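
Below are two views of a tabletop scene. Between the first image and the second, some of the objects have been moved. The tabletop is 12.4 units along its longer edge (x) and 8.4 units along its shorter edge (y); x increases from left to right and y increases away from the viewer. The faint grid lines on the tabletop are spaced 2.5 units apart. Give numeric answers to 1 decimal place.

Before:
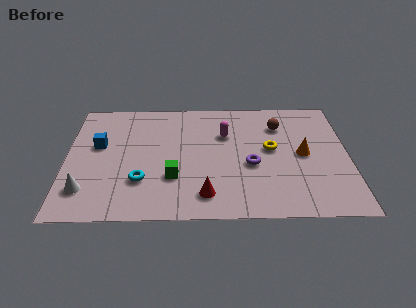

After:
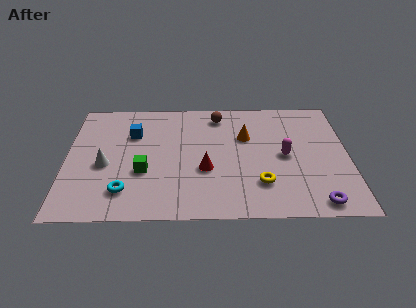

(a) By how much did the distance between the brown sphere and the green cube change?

-0.7

They were about 5.9 units apart before and 5.2 after — 0.7 units closer together.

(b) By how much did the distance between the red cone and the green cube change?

+0.9

They were about 1.8 units apart before and 2.7 after — 0.9 units further apart.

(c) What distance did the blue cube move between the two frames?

1.7

The blue cube moved from about (1.4, 5.0) to (2.9, 5.8), a distance of √(1.5² + 0.8²) ≈ 1.7.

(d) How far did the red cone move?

1.7

From (6.1, 1.5) to (6.1, 3.2), the red cone covered √(0.0² + 1.7²) ≈ 1.7 units.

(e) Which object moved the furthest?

the purple torus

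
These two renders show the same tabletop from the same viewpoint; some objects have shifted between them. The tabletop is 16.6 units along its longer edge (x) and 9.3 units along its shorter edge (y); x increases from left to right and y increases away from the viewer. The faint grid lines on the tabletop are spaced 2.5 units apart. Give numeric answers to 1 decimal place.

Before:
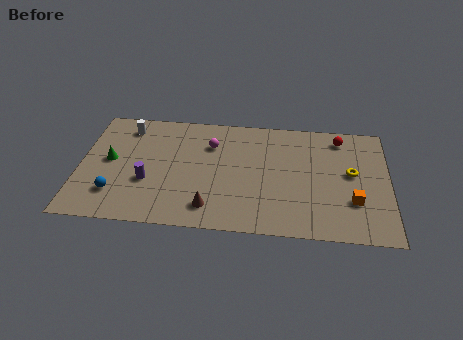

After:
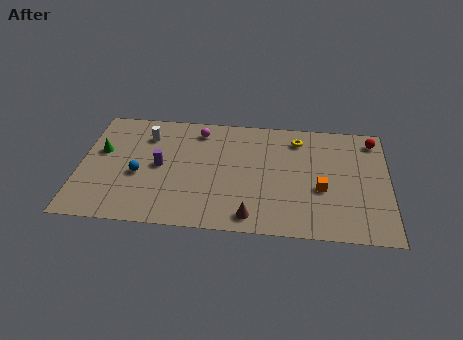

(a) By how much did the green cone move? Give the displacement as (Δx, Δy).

(-0.5, 0.7)

The green cone was at about (1.6, 4.9) and moved to about (1.1, 5.6).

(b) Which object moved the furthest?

the yellow torus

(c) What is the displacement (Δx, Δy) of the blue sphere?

(1.2, 1.6)

The blue sphere started near (2.0, 2.3) and ended near (3.2, 3.9).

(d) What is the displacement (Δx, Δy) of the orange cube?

(-1.7, 0.8)

The orange cube was at about (14.7, 2.9) and moved to about (13.0, 3.7).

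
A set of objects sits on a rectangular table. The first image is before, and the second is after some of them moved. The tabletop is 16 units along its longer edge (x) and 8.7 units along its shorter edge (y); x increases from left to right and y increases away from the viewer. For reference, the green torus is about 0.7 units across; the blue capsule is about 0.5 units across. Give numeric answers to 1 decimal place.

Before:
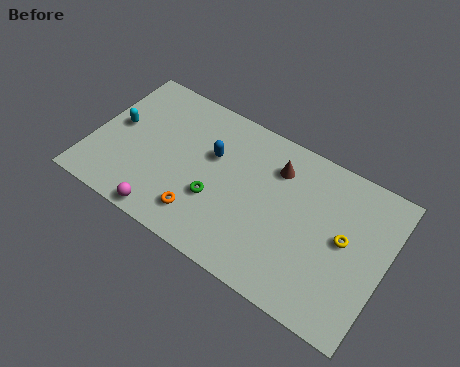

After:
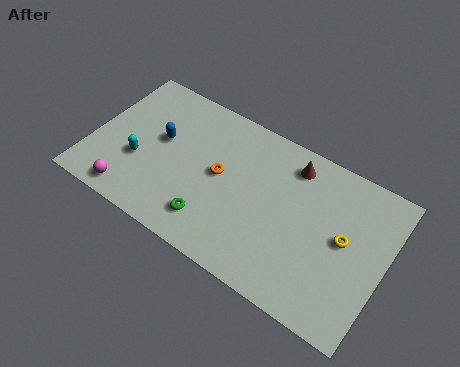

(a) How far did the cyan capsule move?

2.1

The cyan capsule was near (1.2, 4.7) before and (2.7, 3.2) after, so it travelled √(1.5² + 1.5²) ≈ 2.1 units.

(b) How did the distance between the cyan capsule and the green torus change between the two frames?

-1.5

They were about 6.0 units apart before and 4.5 after — 1.5 units closer together.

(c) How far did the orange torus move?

2.9

From (6.4, 1.8) to (7.0, 4.6), the orange torus covered √(0.6² + 2.8²) ≈ 2.9 units.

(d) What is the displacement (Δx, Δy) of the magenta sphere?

(-2.0, 0.3)

From the two frames, the magenta sphere sits at roughly (4.6, 0.8) before and (2.6, 1.1) after.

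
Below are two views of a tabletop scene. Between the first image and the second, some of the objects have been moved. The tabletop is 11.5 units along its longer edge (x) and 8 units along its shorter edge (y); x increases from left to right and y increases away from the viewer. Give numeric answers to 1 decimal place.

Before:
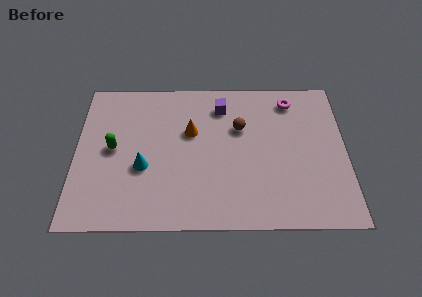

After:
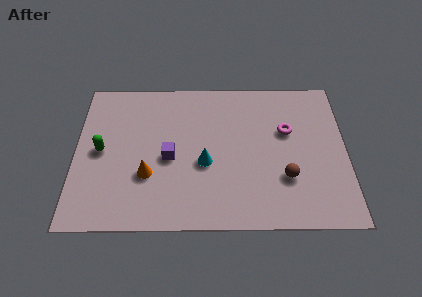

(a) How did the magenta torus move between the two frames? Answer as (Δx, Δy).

(-0.2, -1.7)

From the two frames, the magenta torus sits at roughly (9.2, 6.7) before and (9.0, 5.0) after.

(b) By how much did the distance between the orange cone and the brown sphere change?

+3.7

They were about 2.1 units apart before and 5.8 after — 3.7 units further apart.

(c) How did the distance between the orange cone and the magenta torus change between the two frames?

+1.7

They were about 4.6 units apart before and 6.3 after — 1.7 units further apart.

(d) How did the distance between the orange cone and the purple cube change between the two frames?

-0.6

Before: roughly 1.9 units apart; after: 1.3. That's 0.6 units closer together.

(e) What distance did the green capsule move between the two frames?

0.5

From (1.6, 4.1) to (1.1, 4.0), the green capsule covered √(0.5² + 0.1²) ≈ 0.5 units.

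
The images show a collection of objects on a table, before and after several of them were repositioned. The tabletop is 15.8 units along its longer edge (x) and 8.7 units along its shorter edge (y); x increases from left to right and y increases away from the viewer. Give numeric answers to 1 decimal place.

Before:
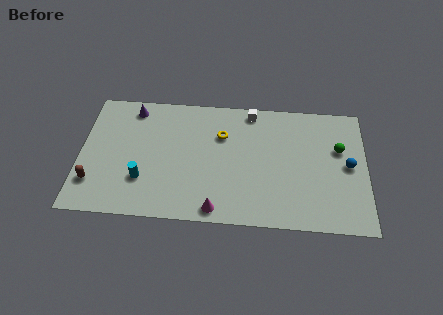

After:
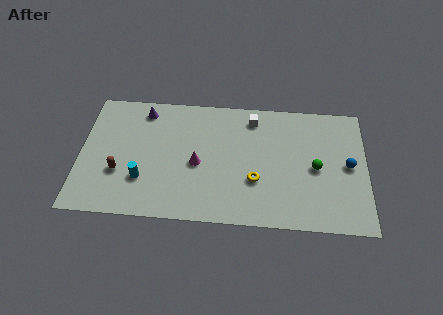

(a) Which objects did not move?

the cyan cylinder and the blue sphere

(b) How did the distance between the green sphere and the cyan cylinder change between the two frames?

-1.6

They were about 11.2 units apart before and 9.6 after — 1.6 units closer together.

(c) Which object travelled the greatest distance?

the yellow torus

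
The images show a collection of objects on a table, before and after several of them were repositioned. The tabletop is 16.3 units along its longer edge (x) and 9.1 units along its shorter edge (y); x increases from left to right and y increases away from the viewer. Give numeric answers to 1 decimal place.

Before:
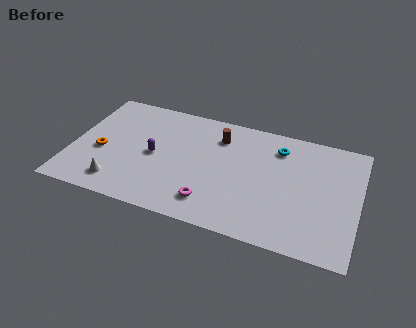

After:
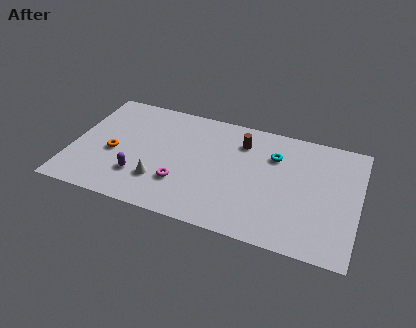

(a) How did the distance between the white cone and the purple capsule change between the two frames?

-2.1

The distance was about 3.3 in the first image and 1.2 in the second, so they moved 2.1 units closer together.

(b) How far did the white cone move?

2.5

The white cone moved from about (2.9, 1.6) to (5.2, 2.5), a distance of √(2.3² + 0.9²) ≈ 2.5.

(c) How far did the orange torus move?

0.7

The orange torus was near (1.7, 3.8) before and (2.4, 3.9) after, so it travelled √(0.7² + 0.1²) ≈ 0.7 units.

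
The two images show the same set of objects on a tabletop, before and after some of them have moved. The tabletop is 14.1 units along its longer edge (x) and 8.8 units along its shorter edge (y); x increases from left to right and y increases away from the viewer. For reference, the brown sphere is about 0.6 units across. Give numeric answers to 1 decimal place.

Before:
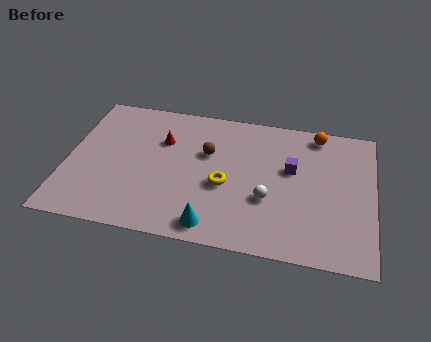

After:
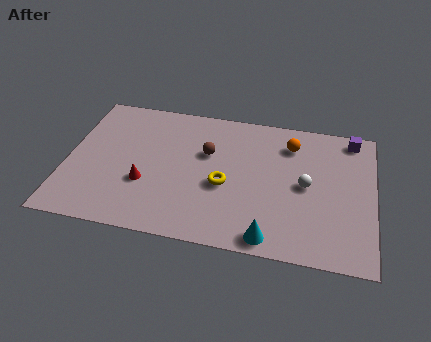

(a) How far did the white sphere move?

2.1

The white sphere moved from about (9.3, 3.2) to (11.0, 4.4), a distance of √(1.7² + 1.2²) ≈ 2.1.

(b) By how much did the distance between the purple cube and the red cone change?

+4.4

The distance was about 6.0 in the first image and 10.4 in the second, so they moved 4.4 units further apart.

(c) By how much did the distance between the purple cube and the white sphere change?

+1.6

The distance was about 2.3 in the first image and 3.9 in the second, so they moved 1.6 units further apart.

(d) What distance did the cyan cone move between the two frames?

2.6

The cyan cone was near (6.9, 1.1) before and (9.5, 0.9) after, so it travelled √(2.6² + 0.2²) ≈ 2.6 units.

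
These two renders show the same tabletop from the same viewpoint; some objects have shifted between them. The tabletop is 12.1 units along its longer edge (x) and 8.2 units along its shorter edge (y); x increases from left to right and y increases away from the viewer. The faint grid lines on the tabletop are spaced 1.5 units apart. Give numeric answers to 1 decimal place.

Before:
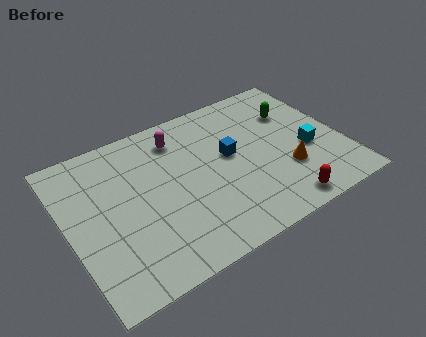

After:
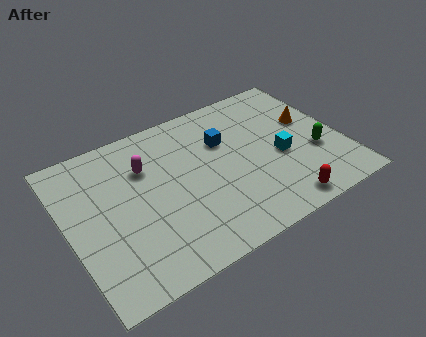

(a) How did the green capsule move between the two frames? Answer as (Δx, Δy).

(0.5, -2.7)

From the two frames, the green capsule sits at roughly (10.3, 5.7) before and (10.8, 3.0) after.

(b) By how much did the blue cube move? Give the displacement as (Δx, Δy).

(-0.1, 0.9)

From the two frames, the blue cube sits at roughly (7.2, 4.6) before and (7.1, 5.5) after.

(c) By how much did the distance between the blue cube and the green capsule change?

+1.2

The distance was about 3.3 in the first image and 4.5 in the second, so they moved 1.2 units further apart.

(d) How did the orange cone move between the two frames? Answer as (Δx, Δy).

(1.5, 2.3)

The orange cone started near (9.4, 2.6) and ended near (10.9, 4.9).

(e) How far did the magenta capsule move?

1.8

The magenta capsule was near (5.2, 6.6) before and (3.6, 5.7) after, so it travelled √(1.6² + 0.9²) ≈ 1.8 units.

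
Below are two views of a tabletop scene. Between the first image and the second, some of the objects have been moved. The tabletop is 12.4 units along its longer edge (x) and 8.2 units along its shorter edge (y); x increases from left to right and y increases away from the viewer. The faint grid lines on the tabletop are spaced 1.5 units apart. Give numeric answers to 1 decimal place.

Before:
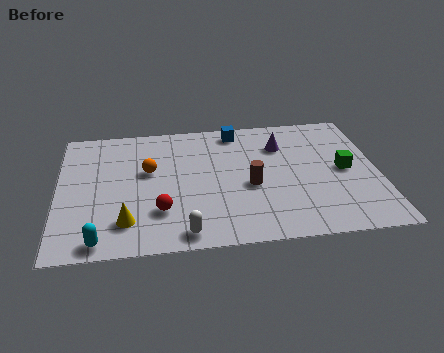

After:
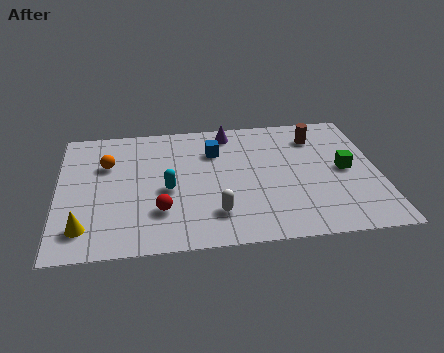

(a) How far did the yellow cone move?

1.6

The yellow cone moved from about (2.6, 1.8) to (1.0, 1.6), a distance of √(1.6² + 0.2²) ≈ 1.6.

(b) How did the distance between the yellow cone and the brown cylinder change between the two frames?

+5.2

They were about 5.1 units apart before and 10.3 after — 5.2 units further apart.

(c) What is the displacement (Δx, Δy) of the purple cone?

(-2.0, 1.1)

From the two frames, the purple cone sits at roughly (8.7, 6.0) before and (6.7, 7.1) after.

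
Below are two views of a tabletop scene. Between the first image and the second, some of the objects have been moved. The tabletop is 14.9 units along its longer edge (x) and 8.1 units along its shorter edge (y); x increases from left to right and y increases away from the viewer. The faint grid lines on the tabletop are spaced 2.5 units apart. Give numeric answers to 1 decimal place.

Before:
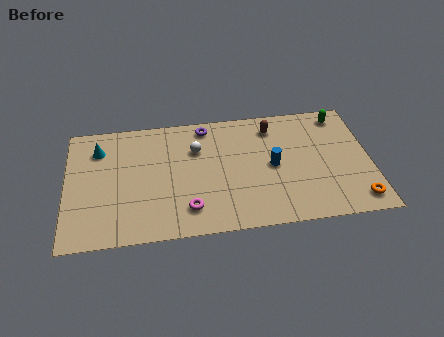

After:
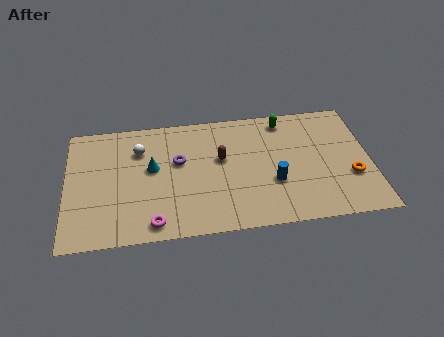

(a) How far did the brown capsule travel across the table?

3.2

From (10.2, 6.6) to (7.6, 4.8), the brown capsule covered √(2.6² + 1.8²) ≈ 3.2 units.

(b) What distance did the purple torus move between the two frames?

2.6

From (6.9, 7.1) to (5.5, 4.9), the purple torus covered √(1.4² + 2.2²) ≈ 2.6 units.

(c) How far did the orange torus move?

1.6

From (14.1, 1.2) to (13.9, 2.8), the orange torus covered √(0.2² + 1.6²) ≈ 1.6 units.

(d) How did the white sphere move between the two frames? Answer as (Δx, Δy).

(-2.8, 0.3)

The white sphere started near (6.4, 5.6) and ended near (3.6, 5.9).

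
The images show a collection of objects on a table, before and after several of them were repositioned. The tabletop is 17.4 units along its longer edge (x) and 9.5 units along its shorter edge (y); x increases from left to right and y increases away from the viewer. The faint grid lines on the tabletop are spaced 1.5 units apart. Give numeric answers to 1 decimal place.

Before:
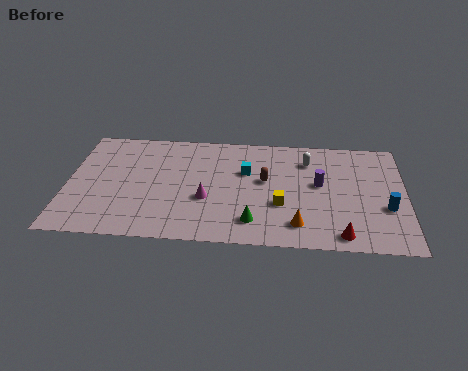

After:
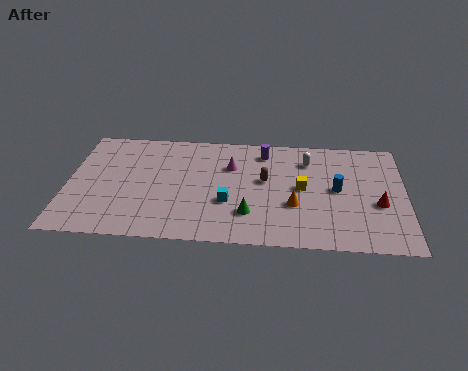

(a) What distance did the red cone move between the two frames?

3.3

From (14.1, 1.1) to (16.0, 3.8), the red cone covered √(1.9² + 2.7²) ≈ 3.3 units.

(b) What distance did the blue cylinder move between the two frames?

2.9

The blue cylinder was near (16.4, 3.5) before and (13.9, 4.9) after, so it travelled √(2.5² + 1.4²) ≈ 2.9 units.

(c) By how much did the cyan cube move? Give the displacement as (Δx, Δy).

(-0.9, -2.7)

The cyan cube was at about (9.2, 6.1) and moved to about (8.3, 3.4).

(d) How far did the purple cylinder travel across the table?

3.9

From (13.0, 5.3) to (10.1, 7.9), the purple cylinder covered √(2.9² + 2.6²) ≈ 3.9 units.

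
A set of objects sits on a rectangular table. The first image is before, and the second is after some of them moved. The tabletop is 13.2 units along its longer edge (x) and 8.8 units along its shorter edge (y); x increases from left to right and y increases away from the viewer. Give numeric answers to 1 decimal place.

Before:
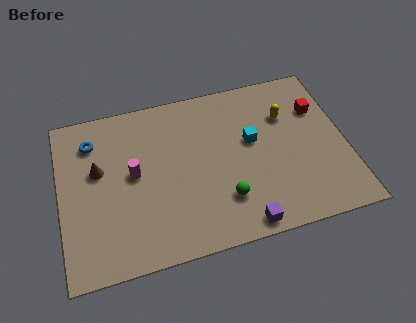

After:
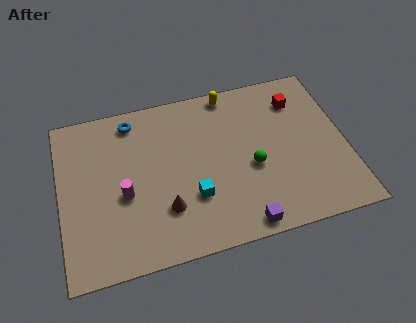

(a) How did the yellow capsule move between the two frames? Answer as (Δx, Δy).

(-2.5, 1.9)

The yellow capsule started near (10.6, 6.1) and ended near (8.1, 8.0).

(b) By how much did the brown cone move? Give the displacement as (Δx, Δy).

(2.9, -2.8)

From the two frames, the brown cone sits at roughly (1.8, 5.3) before and (4.7, 2.5) after.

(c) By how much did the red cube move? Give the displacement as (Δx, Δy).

(-0.9, 0.7)

The red cube started near (12.1, 6.1) and ended near (11.2, 6.8).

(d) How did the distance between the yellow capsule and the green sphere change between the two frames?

-0.6

The distance was about 5.0 in the first image and 4.4 in the second, so they moved 0.6 units closer together.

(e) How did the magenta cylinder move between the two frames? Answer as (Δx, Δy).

(-0.5, -1.0)

From the two frames, the magenta cylinder sits at roughly (3.4, 4.7) before and (2.9, 3.7) after.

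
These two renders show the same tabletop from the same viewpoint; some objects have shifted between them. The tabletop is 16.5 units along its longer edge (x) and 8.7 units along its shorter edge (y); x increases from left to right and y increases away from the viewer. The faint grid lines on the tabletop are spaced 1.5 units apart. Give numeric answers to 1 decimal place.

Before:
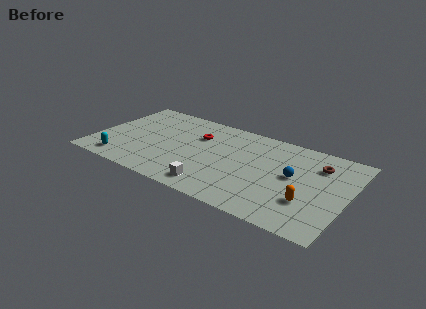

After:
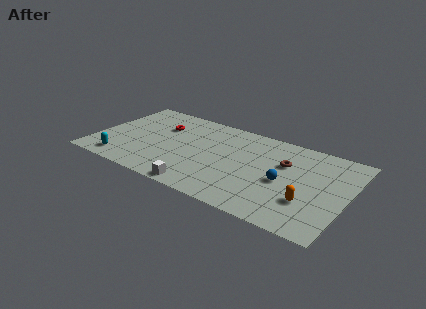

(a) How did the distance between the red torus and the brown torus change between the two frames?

+0.4

They were about 7.9 units apart before and 8.3 after — 0.4 units further apart.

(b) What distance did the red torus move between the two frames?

2.5

The red torus moved from about (6.5, 6.0) to (4.0, 6.0), a distance of √(2.5² + 0.0²) ≈ 2.5.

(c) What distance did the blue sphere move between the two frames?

0.9

From (13.0, 4.7) to (12.5, 3.9), the blue sphere covered √(0.5² + 0.8²) ≈ 0.9 units.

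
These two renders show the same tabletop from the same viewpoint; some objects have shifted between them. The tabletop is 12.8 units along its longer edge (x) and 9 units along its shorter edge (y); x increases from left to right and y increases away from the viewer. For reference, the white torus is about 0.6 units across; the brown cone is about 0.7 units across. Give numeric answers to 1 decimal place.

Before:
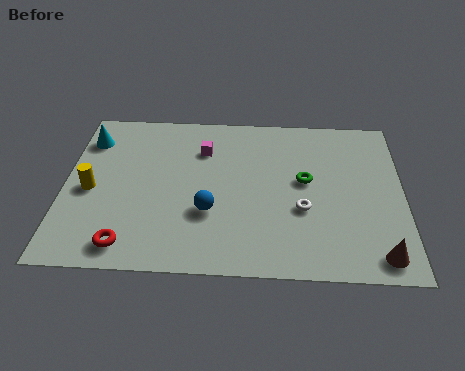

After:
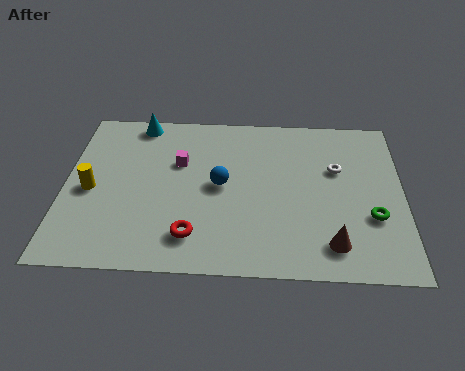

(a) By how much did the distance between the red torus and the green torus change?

-0.8

They were about 7.6 units apart before and 6.8 after — 0.8 units closer together.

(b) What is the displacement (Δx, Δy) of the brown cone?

(-1.7, 0.5)

The brown cone started near (11.8, 1.1) and ended near (10.1, 1.6).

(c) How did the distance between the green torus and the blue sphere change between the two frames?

+1.8

The distance was about 4.1 in the first image and 5.9 in the second, so they moved 1.8 units further apart.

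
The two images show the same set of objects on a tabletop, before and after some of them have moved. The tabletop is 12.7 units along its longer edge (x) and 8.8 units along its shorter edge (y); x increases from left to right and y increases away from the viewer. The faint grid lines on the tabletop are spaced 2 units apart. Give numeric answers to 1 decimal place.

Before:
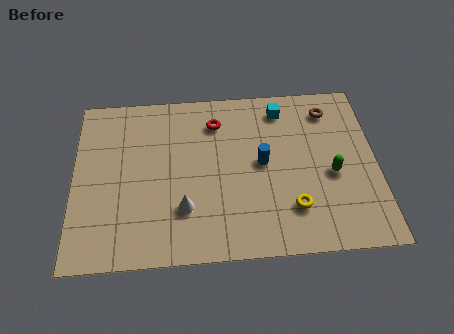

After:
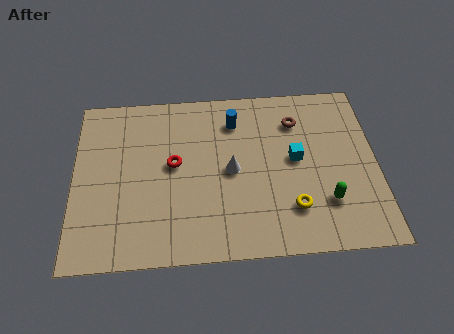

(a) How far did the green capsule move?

1.4

From (10.8, 3.8) to (10.5, 2.4), the green capsule covered √(0.3² + 1.4²) ≈ 1.4 units.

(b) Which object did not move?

the yellow torus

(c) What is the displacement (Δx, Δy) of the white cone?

(2.0, 1.8)

The white cone started near (4.6, 2.5) and ended near (6.6, 4.3).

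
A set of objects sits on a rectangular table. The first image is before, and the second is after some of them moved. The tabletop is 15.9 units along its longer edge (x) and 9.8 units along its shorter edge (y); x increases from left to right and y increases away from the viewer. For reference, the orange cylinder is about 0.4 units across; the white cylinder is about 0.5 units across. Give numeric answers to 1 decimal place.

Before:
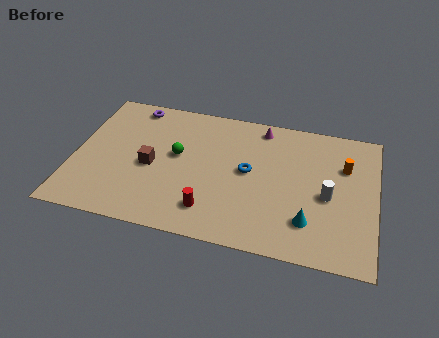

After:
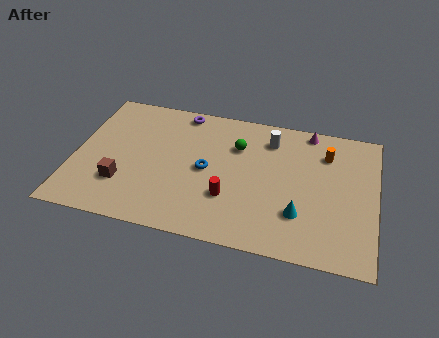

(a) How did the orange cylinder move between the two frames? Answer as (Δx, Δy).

(-1.0, 0.7)

From the two frames, the orange cylinder sits at roughly (14.2, 6.7) before and (13.2, 7.4) after.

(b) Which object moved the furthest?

the white cylinder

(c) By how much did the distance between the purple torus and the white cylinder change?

-6.5

Before: roughly 11.4 units apart; after: 4.9. That's 6.5 units closer together.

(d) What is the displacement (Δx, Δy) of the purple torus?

(2.6, 0.1)

From the two frames, the purple torus sits at roughly (2.8, 8.7) before and (5.4, 8.8) after.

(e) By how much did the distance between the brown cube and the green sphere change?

+5.4

They were about 1.7 units apart before and 7.1 after — 5.4 units further apart.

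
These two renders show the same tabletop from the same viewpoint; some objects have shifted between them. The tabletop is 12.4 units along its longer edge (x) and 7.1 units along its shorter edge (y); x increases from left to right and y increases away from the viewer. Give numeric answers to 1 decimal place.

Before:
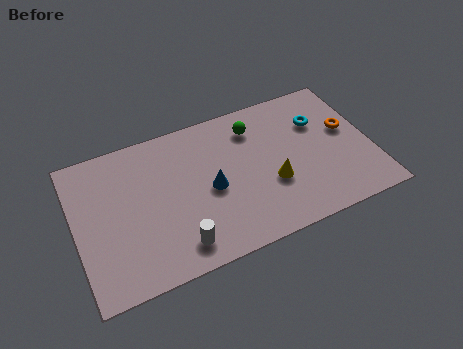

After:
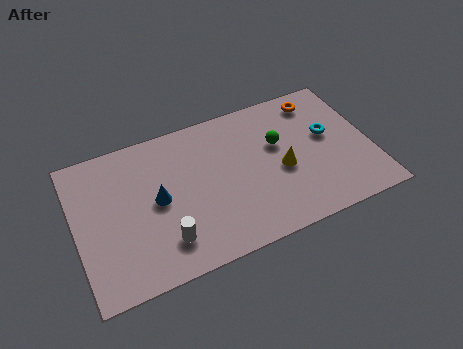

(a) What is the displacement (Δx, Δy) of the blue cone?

(-2.2, 0.3)

The blue cone was at about (5.6, 3.3) and moved to about (3.4, 3.6).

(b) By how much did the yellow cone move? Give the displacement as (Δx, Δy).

(0.5, 0.5)

The yellow cone was at about (8.1, 2.6) and moved to about (8.6, 3.1).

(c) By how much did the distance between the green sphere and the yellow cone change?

-1.7

Before: roughly 3.0 units apart; after: 1.3. That's 1.7 units closer together.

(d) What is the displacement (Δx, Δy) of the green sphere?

(0.9, -1.2)

The green sphere started near (7.7, 5.6) and ended near (8.6, 4.4).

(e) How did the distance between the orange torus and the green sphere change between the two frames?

-1.6

Before: roughly 4.1 units apart; after: 2.5. That's 1.6 units closer together.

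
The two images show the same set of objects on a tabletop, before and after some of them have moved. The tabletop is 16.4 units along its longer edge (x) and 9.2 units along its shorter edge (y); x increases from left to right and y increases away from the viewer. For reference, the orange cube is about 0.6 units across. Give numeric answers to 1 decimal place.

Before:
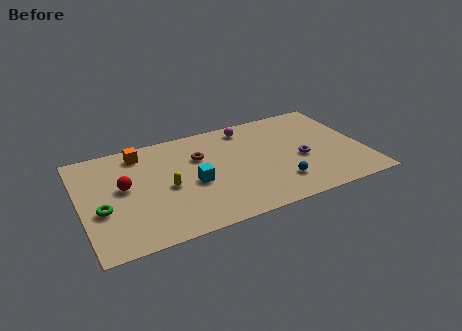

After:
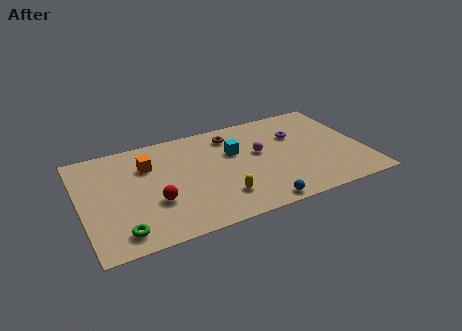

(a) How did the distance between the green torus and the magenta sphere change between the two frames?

-0.6

They were about 9.9 units apart before and 9.3 after — 0.6 units closer together.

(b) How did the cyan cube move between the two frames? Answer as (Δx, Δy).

(2.6, 1.9)

The cyan cube started near (6.4, 4.0) and ended near (9.0, 5.9).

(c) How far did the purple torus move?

2.3

The purple torus was near (12.7, 3.9) before and (12.7, 6.2) after, so it travelled √(0.0² + 2.3²) ≈ 2.3 units.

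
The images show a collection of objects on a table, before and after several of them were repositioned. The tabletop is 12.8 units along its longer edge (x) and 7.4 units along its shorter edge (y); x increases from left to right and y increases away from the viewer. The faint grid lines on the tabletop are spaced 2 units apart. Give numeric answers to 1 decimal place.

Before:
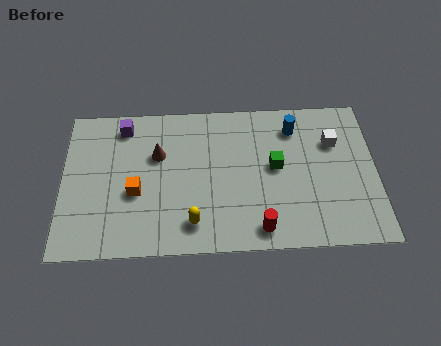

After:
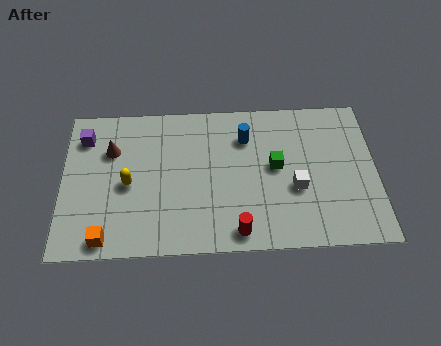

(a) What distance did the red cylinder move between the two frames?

0.9

The red cylinder was near (8.0, 1.0) before and (7.1, 0.9) after, so it travelled √(0.9² + 0.1²) ≈ 0.9 units.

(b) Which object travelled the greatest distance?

the yellow capsule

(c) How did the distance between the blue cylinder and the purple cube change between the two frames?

-0.4

They were about 7.0 units apart before and 6.6 after — 0.4 units closer together.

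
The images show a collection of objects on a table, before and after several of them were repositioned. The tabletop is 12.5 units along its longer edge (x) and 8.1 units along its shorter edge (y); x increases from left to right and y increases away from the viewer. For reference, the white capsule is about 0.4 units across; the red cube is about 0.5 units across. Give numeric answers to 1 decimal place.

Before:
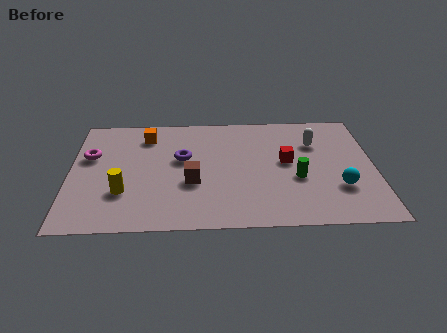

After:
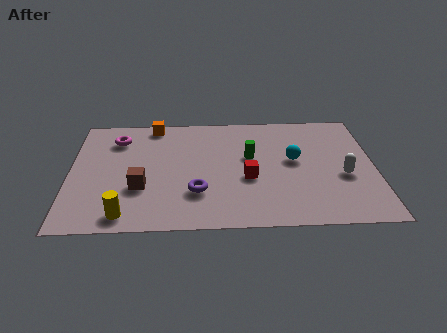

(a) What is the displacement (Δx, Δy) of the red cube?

(-1.6, -1.1)

From the two frames, the red cube sits at roughly (8.9, 4.4) before and (7.3, 3.3) after.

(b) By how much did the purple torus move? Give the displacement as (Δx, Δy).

(0.6, -2.4)

The purple torus was at about (4.6, 4.8) and moved to about (5.2, 2.4).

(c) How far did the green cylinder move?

2.5

From (9.3, 3.2) to (7.4, 4.8), the green cylinder covered √(1.9² + 1.6²) ≈ 2.5 units.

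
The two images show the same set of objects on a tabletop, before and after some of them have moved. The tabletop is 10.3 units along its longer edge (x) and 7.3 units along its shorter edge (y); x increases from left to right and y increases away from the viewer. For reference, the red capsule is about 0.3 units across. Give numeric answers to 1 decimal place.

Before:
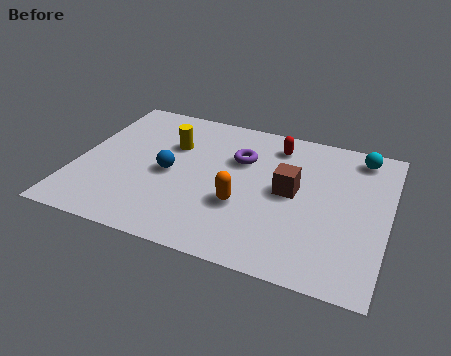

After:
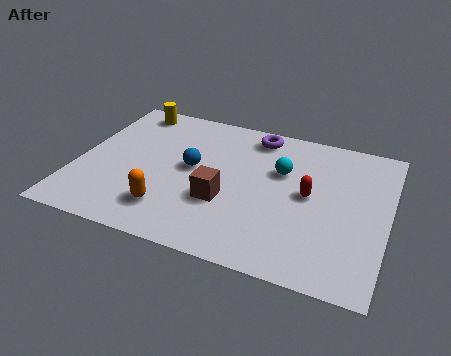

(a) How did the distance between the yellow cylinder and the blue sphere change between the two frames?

+2.0

Before: roughly 1.5 units apart; after: 3.5. That's 2.0 units further apart.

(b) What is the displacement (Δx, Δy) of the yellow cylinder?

(-1.6, 1.5)

From the two frames, the yellow cylinder sits at roughly (3.0, 4.9) before and (1.4, 6.4) after.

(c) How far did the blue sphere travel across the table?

0.9

The blue sphere was near (3.1, 3.4) before and (3.8, 3.9) after, so it travelled √(0.7² + 0.5²) ≈ 0.9 units.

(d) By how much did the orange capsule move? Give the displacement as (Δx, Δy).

(-2.3, -1.0)

From the two frames, the orange capsule sits at roughly (5.6, 2.6) before and (3.3, 1.6) after.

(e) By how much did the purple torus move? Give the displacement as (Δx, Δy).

(0.4, 1.4)

From the two frames, the purple torus sits at roughly (5.3, 4.9) before and (5.7, 6.3) after.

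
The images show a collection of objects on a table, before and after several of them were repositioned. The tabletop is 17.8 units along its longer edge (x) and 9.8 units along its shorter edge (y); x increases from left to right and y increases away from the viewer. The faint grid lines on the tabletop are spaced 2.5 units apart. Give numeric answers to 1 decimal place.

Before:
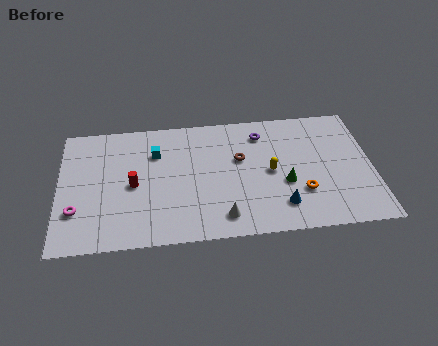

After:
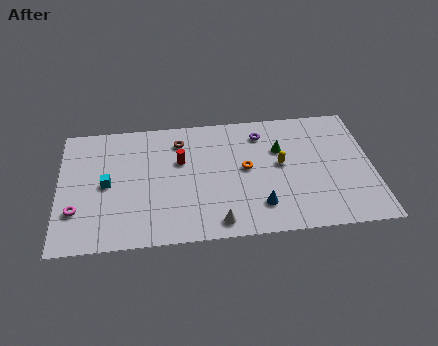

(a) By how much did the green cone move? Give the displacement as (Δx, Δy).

(-0.2, 2.7)

The green cone started near (12.8, 3.8) and ended near (12.6, 6.5).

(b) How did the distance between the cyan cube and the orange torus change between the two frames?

-1.2

The distance was about 9.1 in the first image and 7.9 in the second, so they moved 1.2 units closer together.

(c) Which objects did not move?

the magenta torus and the purple torus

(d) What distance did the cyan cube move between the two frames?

3.6

The cyan cube was near (5.5, 7.0) before and (2.7, 4.8) after, so it travelled √(2.8² + 2.2²) ≈ 3.6 units.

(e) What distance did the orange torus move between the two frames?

3.8

The orange torus moved from about (13.7, 3.0) to (10.6, 5.2), a distance of √(3.1² + 2.2²) ≈ 3.8.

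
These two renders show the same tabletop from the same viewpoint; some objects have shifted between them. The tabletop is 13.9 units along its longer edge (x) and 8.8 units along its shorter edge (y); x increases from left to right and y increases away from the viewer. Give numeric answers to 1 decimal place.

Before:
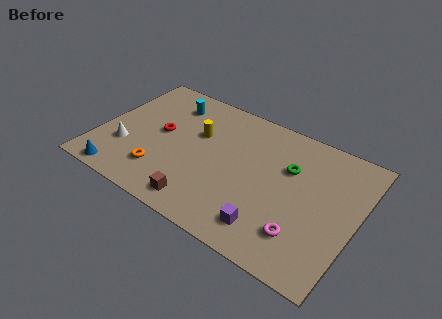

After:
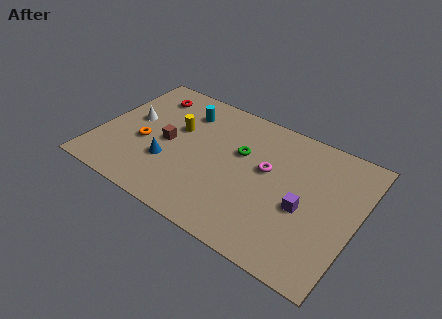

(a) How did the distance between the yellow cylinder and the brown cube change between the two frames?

-3.3

The distance was about 4.5 in the first image and 1.2 in the second, so they moved 3.3 units closer together.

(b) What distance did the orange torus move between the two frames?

1.9

The orange torus moved from about (3.7, 2.1) to (2.5, 3.6), a distance of √(1.2² + 1.5²) ≈ 1.9.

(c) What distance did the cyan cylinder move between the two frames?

0.9

The cyan cylinder was near (3.3, 7.0) before and (4.2, 6.8) after, so it travelled √(0.9² + 0.2²) ≈ 0.9 units.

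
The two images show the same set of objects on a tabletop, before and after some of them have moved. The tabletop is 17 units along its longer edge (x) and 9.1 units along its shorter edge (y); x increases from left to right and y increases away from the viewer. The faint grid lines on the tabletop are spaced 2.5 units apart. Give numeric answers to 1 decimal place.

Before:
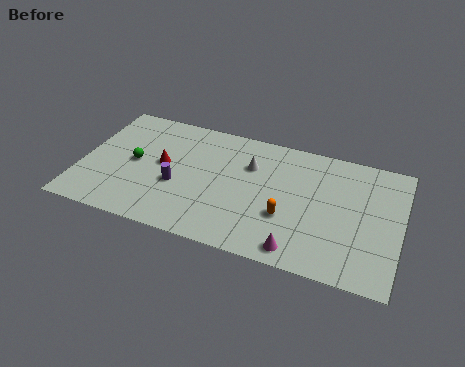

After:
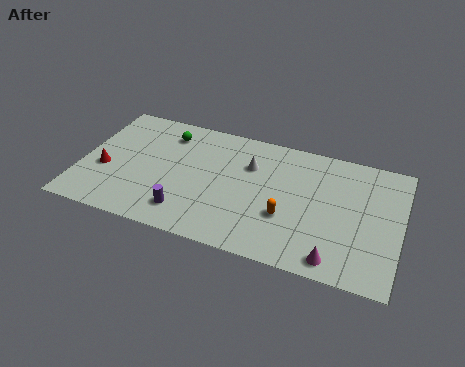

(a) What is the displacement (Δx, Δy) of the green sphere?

(1.5, 2.7)

The green sphere started near (2.8, 4.6) and ended near (4.3, 7.3).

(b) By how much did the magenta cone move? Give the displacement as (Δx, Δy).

(1.9, 0.0)

From the two frames, the magenta cone sits at roughly (11.9, 1.1) before and (13.8, 1.1) after.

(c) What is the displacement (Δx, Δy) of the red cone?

(-3.0, -1.3)

The red cone was at about (4.3, 4.9) and moved to about (1.3, 3.6).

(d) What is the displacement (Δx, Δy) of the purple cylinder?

(0.7, -1.8)

From the two frames, the purple cylinder sits at roughly (5.2, 3.6) before and (5.9, 1.8) after.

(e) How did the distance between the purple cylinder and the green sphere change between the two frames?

+3.1

They were about 2.6 units apart before and 5.7 after — 3.1 units further apart.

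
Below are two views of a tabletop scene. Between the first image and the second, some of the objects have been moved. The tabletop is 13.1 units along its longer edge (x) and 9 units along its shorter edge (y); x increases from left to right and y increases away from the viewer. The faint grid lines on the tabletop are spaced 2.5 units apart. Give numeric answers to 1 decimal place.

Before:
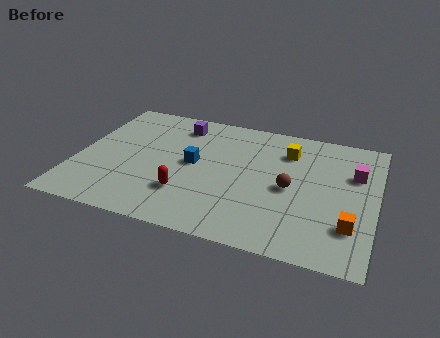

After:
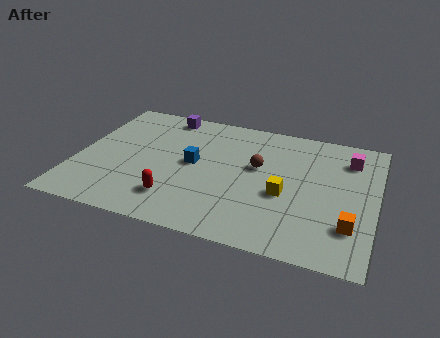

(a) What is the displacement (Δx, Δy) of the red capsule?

(-0.4, -0.5)

The red capsule started near (5.0, 2.5) and ended near (4.6, 2.0).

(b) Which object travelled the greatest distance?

the yellow cube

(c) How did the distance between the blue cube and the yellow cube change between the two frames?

-0.3

They were about 4.5 units apart before and 4.2 after — 0.3 units closer together.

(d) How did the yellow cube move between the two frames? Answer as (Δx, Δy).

(0.1, -3.1)

The yellow cube was at about (9.1, 6.8) and moved to about (9.2, 3.7).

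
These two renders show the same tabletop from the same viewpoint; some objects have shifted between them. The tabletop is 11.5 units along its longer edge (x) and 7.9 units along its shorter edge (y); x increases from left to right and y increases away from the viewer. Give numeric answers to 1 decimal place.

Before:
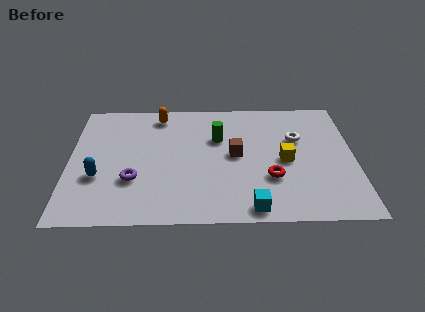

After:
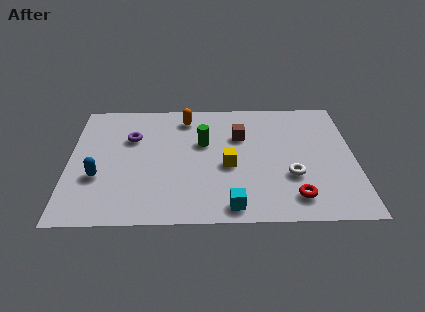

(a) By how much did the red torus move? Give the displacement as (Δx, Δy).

(0.9, -1.2)

The red torus started near (8.1, 2.6) and ended near (9.0, 1.4).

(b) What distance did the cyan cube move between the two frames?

0.8

The cyan cube was near (7.3, 0.8) before and (6.5, 0.9) after, so it travelled √(0.8² + 0.1²) ≈ 0.8 units.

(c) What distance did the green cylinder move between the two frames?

0.7

The green cylinder moved from about (6.0, 5.2) to (5.4, 4.9), a distance of √(0.6² + 0.3²) ≈ 0.7.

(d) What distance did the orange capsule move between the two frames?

1.1

The orange capsule was near (3.6, 6.8) before and (4.7, 6.6) after, so it travelled √(1.1² + 0.2²) ≈ 1.1 units.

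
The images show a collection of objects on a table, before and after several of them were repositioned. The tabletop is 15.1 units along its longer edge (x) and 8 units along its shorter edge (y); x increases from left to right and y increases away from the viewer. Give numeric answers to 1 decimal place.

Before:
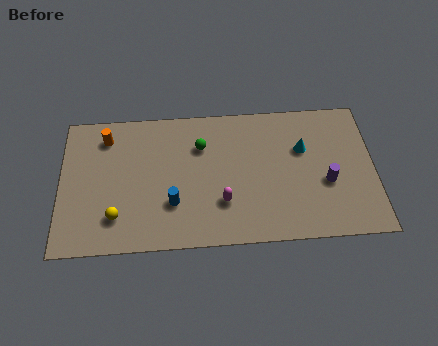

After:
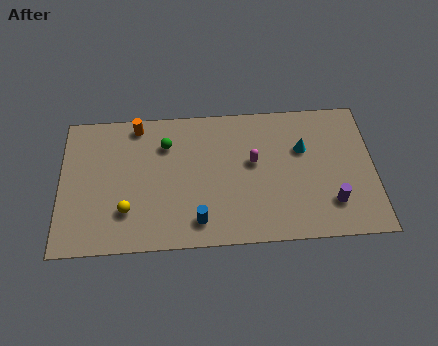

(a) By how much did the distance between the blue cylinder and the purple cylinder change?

-1.0

Before: roughly 7.4 units apart; after: 6.4. That's 1.0 units closer together.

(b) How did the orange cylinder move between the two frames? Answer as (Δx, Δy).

(1.5, 0.6)

The orange cylinder started near (2.2, 6.5) and ended near (3.7, 7.1).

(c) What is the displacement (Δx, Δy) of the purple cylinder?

(0.2, -1.2)

The purple cylinder was at about (12.8, 3.2) and moved to about (13.0, 2.0).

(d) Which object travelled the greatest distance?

the magenta capsule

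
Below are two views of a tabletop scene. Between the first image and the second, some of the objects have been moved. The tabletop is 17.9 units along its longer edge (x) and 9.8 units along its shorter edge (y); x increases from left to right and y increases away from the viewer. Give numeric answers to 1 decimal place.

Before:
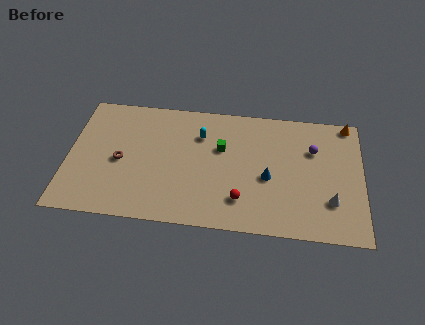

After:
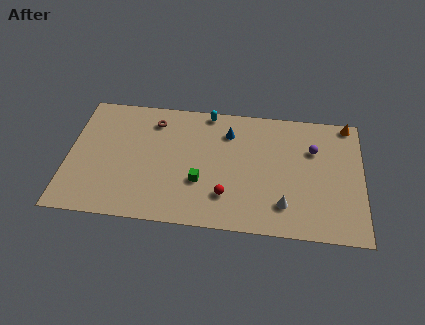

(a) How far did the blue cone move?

4.1

The blue cone was near (12.2, 4.2) before and (9.7, 7.5) after, so it travelled √(2.5² + 3.3²) ≈ 4.1 units.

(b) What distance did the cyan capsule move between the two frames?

1.9

The cyan capsule was near (8.0, 7.1) before and (8.4, 9.0) after, so it travelled √(0.4² + 1.9²) ≈ 1.9 units.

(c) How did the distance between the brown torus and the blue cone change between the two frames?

-4.4

Before: roughly 9.0 units apart; after: 4.6. That's 4.4 units closer together.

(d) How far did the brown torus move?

3.9

The brown torus moved from about (3.2, 4.5) to (5.1, 7.9), a distance of √(1.9² + 3.4²) ≈ 3.9.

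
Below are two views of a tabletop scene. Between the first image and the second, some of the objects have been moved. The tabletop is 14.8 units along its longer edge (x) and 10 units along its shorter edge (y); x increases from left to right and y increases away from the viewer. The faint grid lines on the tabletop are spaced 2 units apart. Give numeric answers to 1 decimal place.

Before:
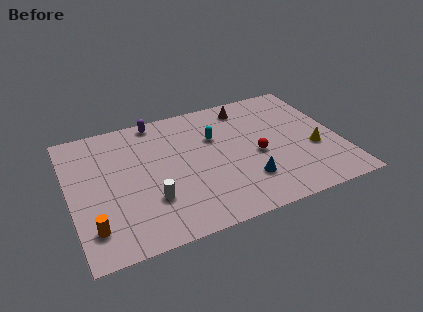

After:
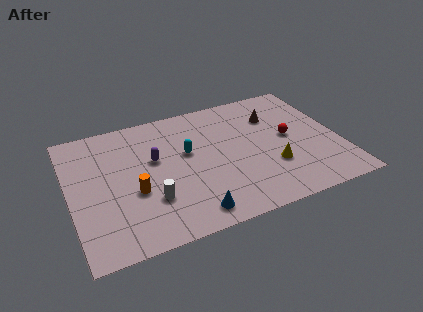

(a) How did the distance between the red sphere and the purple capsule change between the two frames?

+0.5

Before: roughly 6.9 units apart; after: 7.4. That's 0.5 units further apart.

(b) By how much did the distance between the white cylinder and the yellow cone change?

-2.4

They were about 9.1 units apart before and 6.7 after — 2.4 units closer together.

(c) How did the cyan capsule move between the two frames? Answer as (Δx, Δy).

(-1.6, -0.7)

The cyan capsule was at about (8.1, 6.6) and moved to about (6.5, 5.9).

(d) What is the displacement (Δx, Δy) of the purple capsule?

(-0.4, -3.1)

The purple capsule was at about (5.1, 9.1) and moved to about (4.7, 6.0).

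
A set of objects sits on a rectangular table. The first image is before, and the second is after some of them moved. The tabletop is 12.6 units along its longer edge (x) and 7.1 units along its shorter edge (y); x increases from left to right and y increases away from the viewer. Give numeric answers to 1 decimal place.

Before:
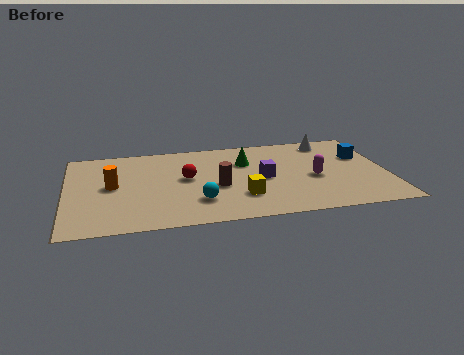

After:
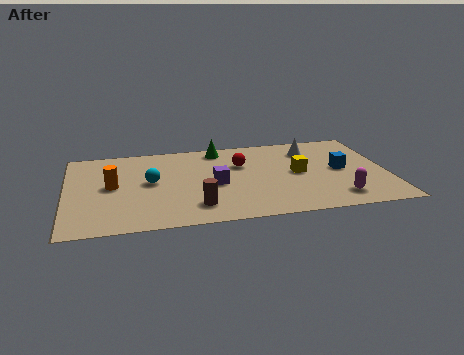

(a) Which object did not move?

the orange cylinder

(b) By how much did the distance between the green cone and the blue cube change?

+0.8

Before: roughly 4.6 units apart; after: 5.4. That's 0.8 units further apart.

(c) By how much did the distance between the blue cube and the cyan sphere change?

+0.4

They were about 7.1 units apart before and 7.5 after — 0.4 units further apart.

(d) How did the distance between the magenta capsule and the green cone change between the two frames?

+3.4

The distance was about 3.2 in the first image and 6.6 in the second, so they moved 3.4 units further apart.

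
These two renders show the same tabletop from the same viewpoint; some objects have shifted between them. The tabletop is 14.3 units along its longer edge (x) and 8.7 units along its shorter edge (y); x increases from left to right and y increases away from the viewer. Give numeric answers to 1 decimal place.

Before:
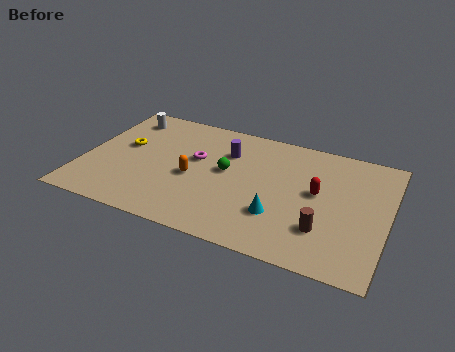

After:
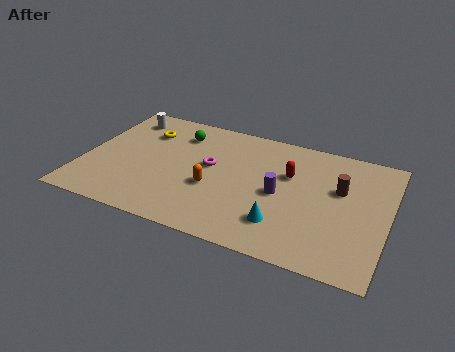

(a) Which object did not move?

the white cylinder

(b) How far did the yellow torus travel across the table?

1.6

The yellow torus was near (1.8, 5.0) before and (2.6, 6.4) after, so it travelled √(0.8² + 1.4²) ≈ 1.6 units.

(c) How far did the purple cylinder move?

3.4

From (6.6, 6.2) to (9.3, 4.1), the purple cylinder covered √(2.7² + 2.1²) ≈ 3.4 units.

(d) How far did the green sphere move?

3.2

The green sphere moved from about (6.7, 4.8) to (4.2, 6.8), a distance of √(2.5² + 2.0²) ≈ 3.2.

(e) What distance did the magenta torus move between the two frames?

0.8

The magenta torus was near (5.2, 5.2) before and (5.9, 4.9) after, so it travelled √(0.7² + 0.3²) ≈ 0.8 units.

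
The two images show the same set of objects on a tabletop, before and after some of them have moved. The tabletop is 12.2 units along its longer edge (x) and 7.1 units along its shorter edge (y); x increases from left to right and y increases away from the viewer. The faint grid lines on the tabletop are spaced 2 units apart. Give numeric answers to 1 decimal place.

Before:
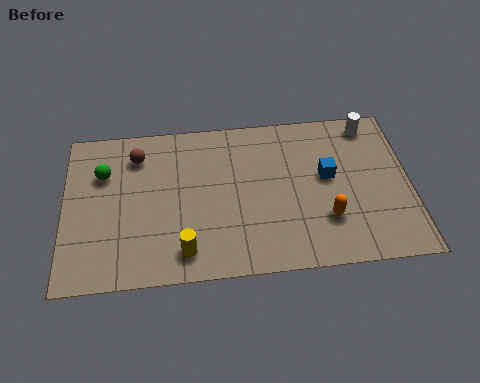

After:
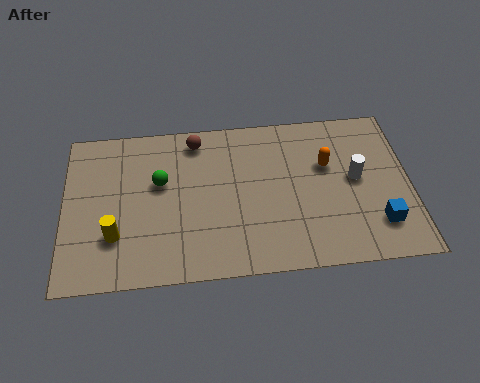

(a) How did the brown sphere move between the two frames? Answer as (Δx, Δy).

(2.1, 0.5)

The brown sphere was at about (2.6, 5.6) and moved to about (4.7, 6.1).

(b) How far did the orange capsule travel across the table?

2.4

The orange capsule was near (9.2, 2.1) before and (9.3, 4.5) after, so it travelled √(0.1² + 2.4²) ≈ 2.4 units.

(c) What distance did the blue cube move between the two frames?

2.9

From (9.3, 4.0) to (11.0, 1.7), the blue cube covered √(1.7² + 2.3²) ≈ 2.9 units.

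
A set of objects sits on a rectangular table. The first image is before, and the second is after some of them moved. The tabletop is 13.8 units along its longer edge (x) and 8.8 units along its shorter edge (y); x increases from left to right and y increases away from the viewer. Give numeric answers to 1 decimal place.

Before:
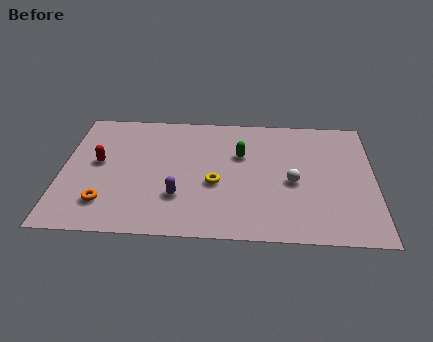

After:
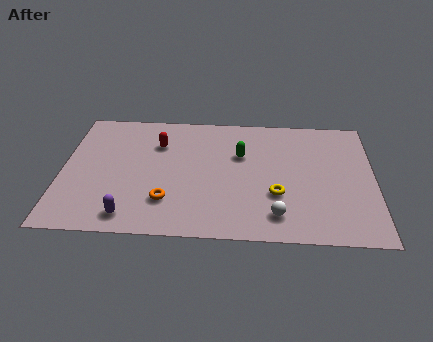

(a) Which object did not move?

the green capsule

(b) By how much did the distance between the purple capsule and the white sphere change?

+1.2

Before: roughly 5.2 units apart; after: 6.4. That's 1.2 units further apart.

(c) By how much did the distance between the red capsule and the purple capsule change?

+1.0

The distance was about 4.2 in the first image and 5.2 in the second, so they moved 1.0 units further apart.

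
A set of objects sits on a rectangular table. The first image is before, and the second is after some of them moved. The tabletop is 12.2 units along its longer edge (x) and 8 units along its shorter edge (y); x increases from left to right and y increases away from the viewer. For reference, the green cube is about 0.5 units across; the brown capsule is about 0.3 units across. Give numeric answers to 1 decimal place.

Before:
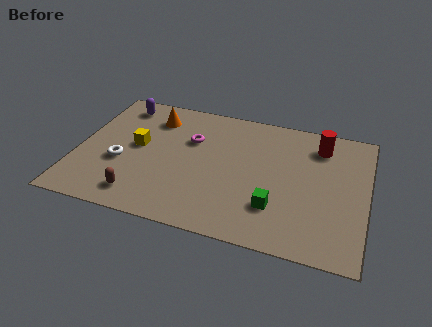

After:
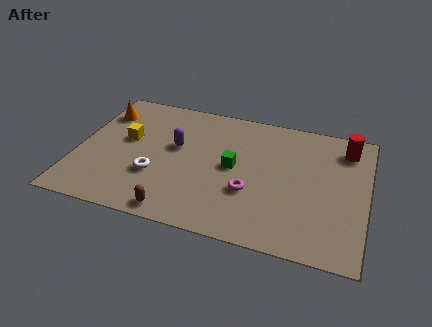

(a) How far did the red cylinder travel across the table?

1.1

From (10.1, 6.4) to (11.2, 6.5), the red cylinder covered √(1.1² + 0.1²) ≈ 1.1 units.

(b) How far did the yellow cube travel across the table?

0.6

The yellow cube moved from about (2.5, 4.3) to (2.0, 4.6), a distance of √(0.5² + 0.3²) ≈ 0.6.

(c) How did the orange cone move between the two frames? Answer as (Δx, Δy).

(-2.2, -0.2)

The orange cone was at about (3.0, 6.3) and moved to about (0.8, 6.1).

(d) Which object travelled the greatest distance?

the magenta torus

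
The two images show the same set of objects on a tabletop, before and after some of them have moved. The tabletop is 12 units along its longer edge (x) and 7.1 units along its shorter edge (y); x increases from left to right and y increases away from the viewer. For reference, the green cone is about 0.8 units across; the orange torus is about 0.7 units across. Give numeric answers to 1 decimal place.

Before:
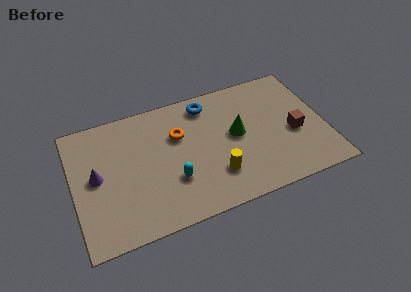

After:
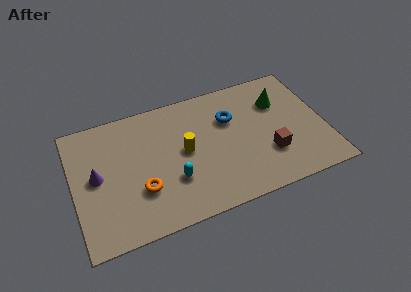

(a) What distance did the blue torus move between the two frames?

1.6

From (6.6, 6.0) to (7.6, 4.8), the blue torus covered √(1.0² + 1.2²) ≈ 1.6 units.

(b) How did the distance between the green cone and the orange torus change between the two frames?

+4.6

They were about 2.8 units apart before and 7.4 after — 4.6 units further apart.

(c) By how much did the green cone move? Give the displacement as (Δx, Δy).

(2.2, 1.2)

From the two frames, the green cone sits at roughly (7.8, 3.8) before and (10.0, 5.0) after.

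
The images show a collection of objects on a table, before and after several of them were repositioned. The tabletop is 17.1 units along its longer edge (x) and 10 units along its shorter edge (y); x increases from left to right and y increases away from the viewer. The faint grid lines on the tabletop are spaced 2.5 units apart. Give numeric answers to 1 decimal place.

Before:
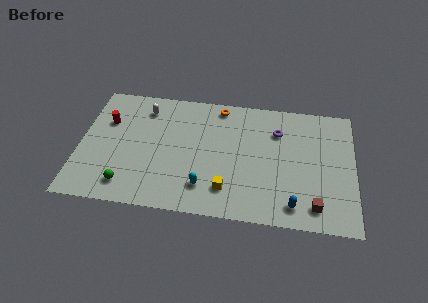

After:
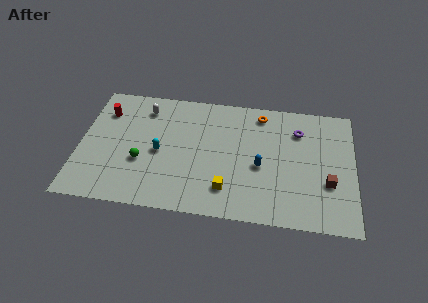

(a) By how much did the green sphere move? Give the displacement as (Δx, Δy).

(0.8, 2.0)

From the two frames, the green sphere sits at roughly (3.1, 1.7) before and (3.9, 3.7) after.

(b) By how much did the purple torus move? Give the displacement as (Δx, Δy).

(1.3, 0.2)

The purple torus was at about (12.3, 7.3) and moved to about (13.6, 7.5).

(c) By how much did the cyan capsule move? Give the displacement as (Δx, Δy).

(-2.9, 2.4)

The cyan capsule was at about (7.9, 2.2) and moved to about (5.0, 4.6).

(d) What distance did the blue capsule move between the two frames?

3.5

From (13.4, 1.5) to (11.3, 4.3), the blue capsule covered √(2.1² + 2.8²) ≈ 3.5 units.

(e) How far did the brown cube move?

2.1

The brown cube moved from about (14.7, 1.6) to (15.5, 3.5), a distance of √(0.8² + 1.9²) ≈ 2.1.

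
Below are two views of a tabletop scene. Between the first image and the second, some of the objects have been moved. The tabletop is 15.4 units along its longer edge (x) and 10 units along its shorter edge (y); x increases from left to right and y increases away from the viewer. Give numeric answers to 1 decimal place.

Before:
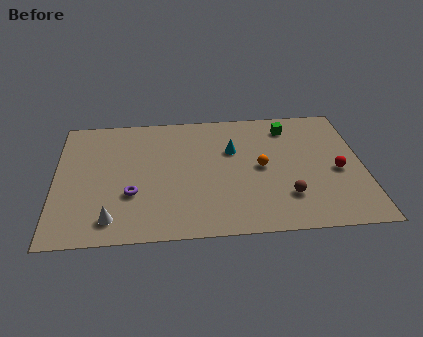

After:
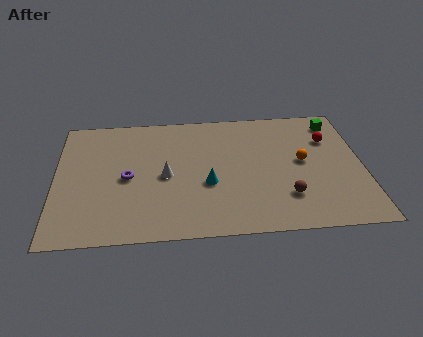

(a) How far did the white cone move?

4.1

The white cone moved from about (2.8, 1.6) to (5.5, 4.7), a distance of √(2.7² + 3.1²) ≈ 4.1.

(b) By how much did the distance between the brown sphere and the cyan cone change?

-0.6

They were about 4.7 units apart before and 4.1 after — 0.6 units closer together.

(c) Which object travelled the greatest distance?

the white cone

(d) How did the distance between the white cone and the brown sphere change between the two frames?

-2.4

Before: roughly 8.8 units apart; after: 6.4. That's 2.4 units closer together.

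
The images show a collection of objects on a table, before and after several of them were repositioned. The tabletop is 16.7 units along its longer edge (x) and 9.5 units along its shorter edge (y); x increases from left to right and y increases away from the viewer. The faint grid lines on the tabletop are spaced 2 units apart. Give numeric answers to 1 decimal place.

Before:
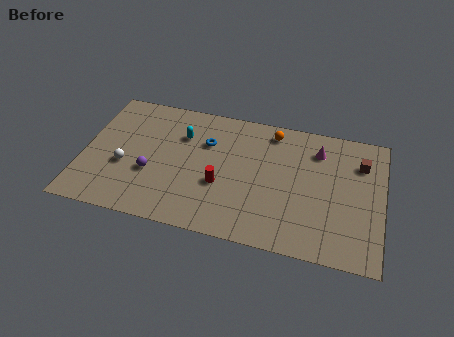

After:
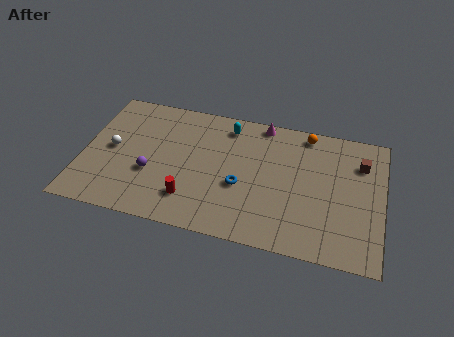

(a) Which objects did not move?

the purple sphere and the brown cube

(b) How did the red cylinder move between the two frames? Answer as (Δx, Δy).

(-1.6, -1.4)

From the two frames, the red cylinder sits at roughly (7.8, 3.6) before and (6.2, 2.2) after.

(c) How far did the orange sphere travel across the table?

1.9

The orange sphere was near (10.4, 8.2) before and (12.3, 8.5) after, so it travelled √(1.9² + 0.3²) ≈ 1.9 units.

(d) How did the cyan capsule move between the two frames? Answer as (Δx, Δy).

(2.5, 1.3)

From the two frames, the cyan capsule sits at roughly (5.4, 6.7) before and (7.9, 8.0) after.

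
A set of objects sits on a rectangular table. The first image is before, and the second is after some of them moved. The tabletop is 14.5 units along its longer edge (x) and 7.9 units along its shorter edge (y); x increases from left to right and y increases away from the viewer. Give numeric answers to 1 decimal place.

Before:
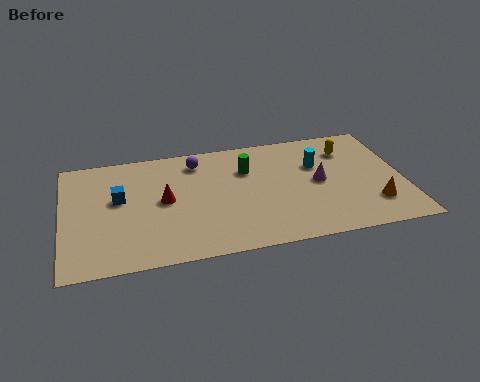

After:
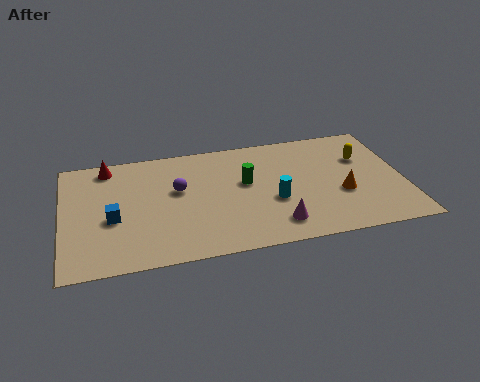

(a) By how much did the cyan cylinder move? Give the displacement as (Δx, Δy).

(-2.0, -2.1)

The cyan cylinder was at about (10.9, 5.2) and moved to about (8.9, 3.1).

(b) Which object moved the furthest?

the red cone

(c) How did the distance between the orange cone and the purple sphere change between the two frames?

-1.5

The distance was about 8.6 in the first image and 7.1 in the second, so they moved 1.5 units closer together.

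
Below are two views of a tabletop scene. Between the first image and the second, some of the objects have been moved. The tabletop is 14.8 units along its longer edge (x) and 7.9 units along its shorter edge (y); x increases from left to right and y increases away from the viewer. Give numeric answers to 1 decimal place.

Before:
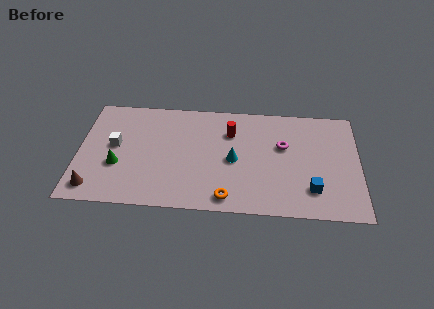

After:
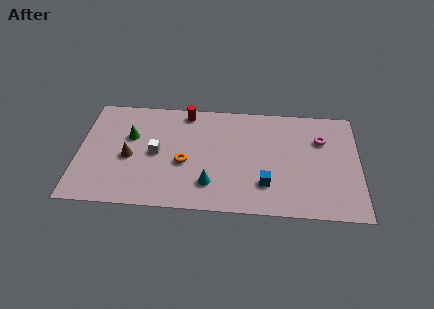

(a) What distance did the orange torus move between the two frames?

3.3

From (7.9, 1.0) to (5.6, 3.3), the orange torus covered √(2.3² + 2.3²) ≈ 3.3 units.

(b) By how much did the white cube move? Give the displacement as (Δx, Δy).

(2.2, -0.4)

The white cube started near (1.9, 4.3) and ended near (4.1, 3.9).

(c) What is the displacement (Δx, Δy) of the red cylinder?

(-2.4, 1.3)

The red cylinder was at about (8.0, 5.7) and moved to about (5.6, 7.0).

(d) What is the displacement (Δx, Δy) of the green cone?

(0.6, 2.1)

From the two frames, the green cone sits at roughly (2.1, 2.9) before and (2.7, 5.0) after.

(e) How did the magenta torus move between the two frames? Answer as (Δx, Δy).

(2.0, 0.6)

From the two frames, the magenta torus sits at roughly (10.8, 4.9) before and (12.8, 5.5) after.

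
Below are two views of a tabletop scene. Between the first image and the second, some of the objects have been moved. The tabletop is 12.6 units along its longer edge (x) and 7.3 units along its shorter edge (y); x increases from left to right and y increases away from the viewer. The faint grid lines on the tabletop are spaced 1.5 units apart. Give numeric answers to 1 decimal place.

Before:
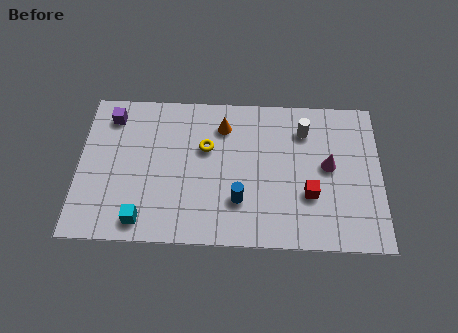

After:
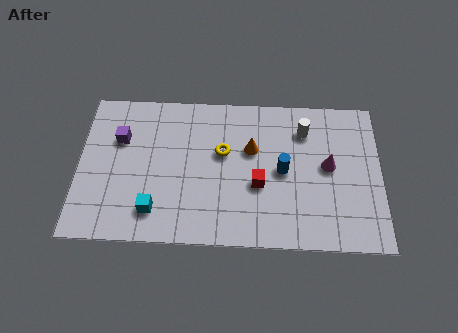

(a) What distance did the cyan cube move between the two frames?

0.7

From (2.7, 1.0) to (3.2, 1.5), the cyan cube covered √(0.5² + 0.5²) ≈ 0.7 units.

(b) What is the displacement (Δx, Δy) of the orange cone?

(1.2, -1.1)

From the two frames, the orange cone sits at roughly (6.0, 5.7) before and (7.2, 4.6) after.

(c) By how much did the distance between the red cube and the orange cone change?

-3.1

Before: roughly 4.8 units apart; after: 1.7. That's 3.1 units closer together.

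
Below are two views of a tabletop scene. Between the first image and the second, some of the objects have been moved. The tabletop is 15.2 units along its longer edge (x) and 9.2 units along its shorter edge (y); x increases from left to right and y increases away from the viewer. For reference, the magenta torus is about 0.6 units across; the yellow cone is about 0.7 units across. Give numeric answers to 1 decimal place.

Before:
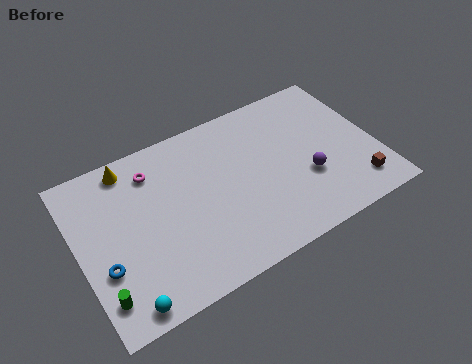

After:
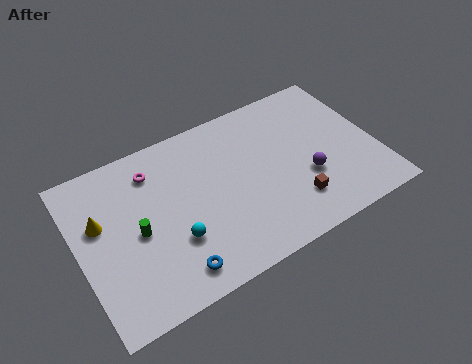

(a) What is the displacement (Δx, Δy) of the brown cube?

(-3.2, 0.5)

From the two frames, the brown cube sits at roughly (13.8, 1.7) before and (10.6, 2.2) after.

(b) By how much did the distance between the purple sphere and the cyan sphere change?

-3.1

Before: roughly 10.0 units apart; after: 6.9. That's 3.1 units closer together.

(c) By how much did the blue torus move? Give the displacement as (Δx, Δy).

(3.2, -1.8)

From the two frames, the blue torus sits at roughly (1.1, 3.2) before and (4.3, 1.4) after.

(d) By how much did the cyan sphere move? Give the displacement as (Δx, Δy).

(2.8, 2.1)

The cyan sphere was at about (1.8, 0.9) and moved to about (4.6, 3.0).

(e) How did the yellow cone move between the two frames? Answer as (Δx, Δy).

(-1.8, -2.4)

The yellow cone started near (3.0, 8.1) and ended near (1.2, 5.7).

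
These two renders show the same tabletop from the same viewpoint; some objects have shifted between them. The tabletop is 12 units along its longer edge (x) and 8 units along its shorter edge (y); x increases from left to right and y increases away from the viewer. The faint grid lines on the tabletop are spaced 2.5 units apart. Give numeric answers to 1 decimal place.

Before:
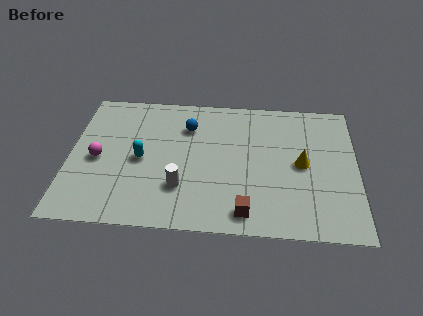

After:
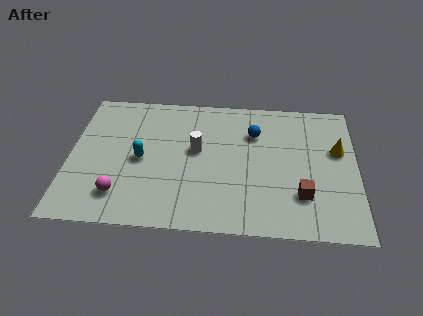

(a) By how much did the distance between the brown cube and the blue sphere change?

-1.4

The distance was about 5.4 in the first image and 4.0 in the second, so they moved 1.4 units closer together.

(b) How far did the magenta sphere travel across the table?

2.2

From (1.2, 3.7) to (2.2, 1.7), the magenta sphere covered √(1.0² + 2.0²) ≈ 2.2 units.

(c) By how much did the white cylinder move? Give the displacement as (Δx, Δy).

(0.6, 2.2)

The white cylinder was at about (4.7, 2.3) and moved to about (5.3, 4.5).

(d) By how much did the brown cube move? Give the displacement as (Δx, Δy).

(2.3, 1.1)

From the two frames, the brown cube sits at roughly (7.4, 1.1) before and (9.7, 2.2) after.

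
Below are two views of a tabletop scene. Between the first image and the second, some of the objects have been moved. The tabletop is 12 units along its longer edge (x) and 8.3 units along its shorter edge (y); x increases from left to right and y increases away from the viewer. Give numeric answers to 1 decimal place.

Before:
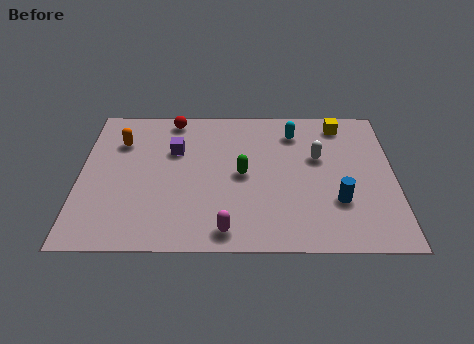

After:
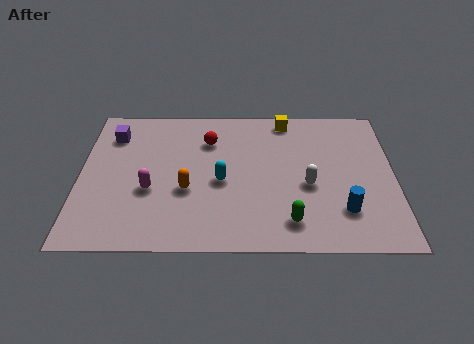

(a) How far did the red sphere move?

1.9

The red sphere moved from about (3.5, 7.4) to (4.9, 6.1), a distance of √(1.4² + 1.3²) ≈ 1.9.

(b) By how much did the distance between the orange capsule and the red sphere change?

+0.6

The distance was about 2.4 in the first image and 3.0 in the second, so they moved 0.6 units further apart.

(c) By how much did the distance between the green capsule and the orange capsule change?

-0.8

Before: roughly 5.1 units apart; after: 4.3. That's 0.8 units closer together.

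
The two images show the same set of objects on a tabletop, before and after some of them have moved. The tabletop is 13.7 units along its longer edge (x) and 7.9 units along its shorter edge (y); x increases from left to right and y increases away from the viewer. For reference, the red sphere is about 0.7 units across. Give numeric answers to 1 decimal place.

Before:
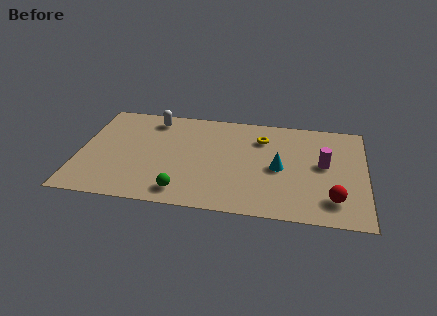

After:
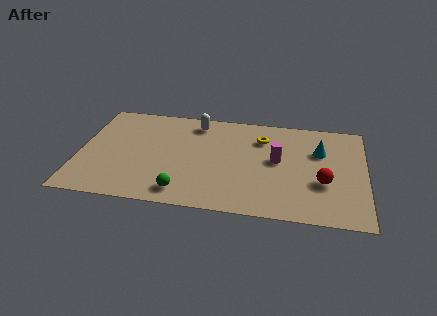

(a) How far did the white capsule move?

2.1

The white capsule moved from about (3.4, 6.7) to (5.5, 6.7), a distance of √(2.1² + 0.0²) ≈ 2.1.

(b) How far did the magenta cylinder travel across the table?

2.2

From (11.7, 4.3) to (9.5, 4.3), the magenta cylinder covered √(2.2² + 0.0²) ≈ 2.2 units.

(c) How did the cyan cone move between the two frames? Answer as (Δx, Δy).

(1.9, 1.6)

From the two frames, the cyan cone sits at roughly (9.6, 3.7) before and (11.5, 5.3) after.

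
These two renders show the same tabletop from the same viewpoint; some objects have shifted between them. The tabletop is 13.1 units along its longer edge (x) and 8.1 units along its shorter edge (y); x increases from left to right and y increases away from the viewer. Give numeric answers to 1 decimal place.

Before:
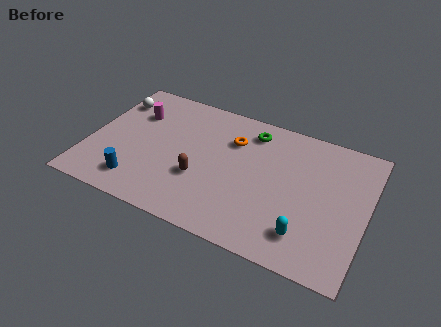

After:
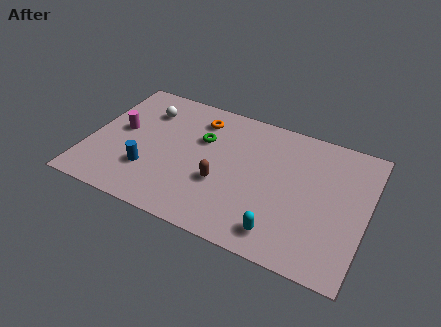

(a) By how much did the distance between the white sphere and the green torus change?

-3.7

They were about 6.6 units apart before and 2.9 after — 3.7 units closer together.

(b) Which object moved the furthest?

the green torus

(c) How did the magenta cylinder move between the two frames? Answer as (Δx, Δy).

(-0.5, -1.3)

The magenta cylinder started near (1.9, 5.7) and ended near (1.4, 4.4).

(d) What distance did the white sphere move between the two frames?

1.6

From (0.8, 6.2) to (2.4, 6.1), the white sphere covered √(1.6² + 0.1²) ≈ 1.6 units.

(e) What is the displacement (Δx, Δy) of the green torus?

(-2.2, -1.4)

The green torus was at about (7.4, 6.7) and moved to about (5.2, 5.3).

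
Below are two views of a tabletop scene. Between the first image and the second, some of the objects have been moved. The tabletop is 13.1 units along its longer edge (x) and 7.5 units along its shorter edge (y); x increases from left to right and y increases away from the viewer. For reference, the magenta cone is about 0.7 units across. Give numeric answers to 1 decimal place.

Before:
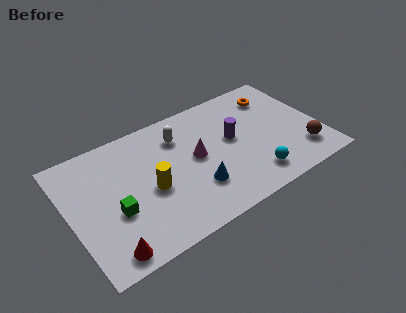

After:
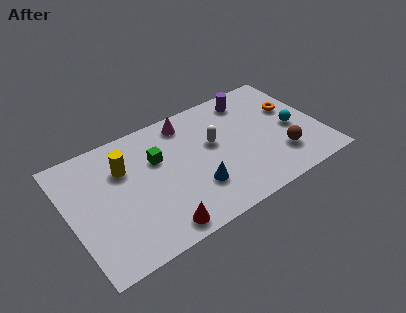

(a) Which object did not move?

the blue cone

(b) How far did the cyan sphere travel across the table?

3.2

The cyan sphere was near (9.2, 1.4) before and (11.7, 3.4) after, so it travelled √(2.5² + 2.0²) ≈ 3.2 units.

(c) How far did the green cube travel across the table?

3.2

The green cube was near (2.2, 2.9) before and (4.7, 4.9) after, so it travelled √(2.5² + 2.0²) ≈ 3.2 units.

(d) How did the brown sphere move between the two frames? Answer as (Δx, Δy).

(-1.1, 0.3)

The brown sphere was at about (11.9, 1.7) and moved to about (10.8, 2.0).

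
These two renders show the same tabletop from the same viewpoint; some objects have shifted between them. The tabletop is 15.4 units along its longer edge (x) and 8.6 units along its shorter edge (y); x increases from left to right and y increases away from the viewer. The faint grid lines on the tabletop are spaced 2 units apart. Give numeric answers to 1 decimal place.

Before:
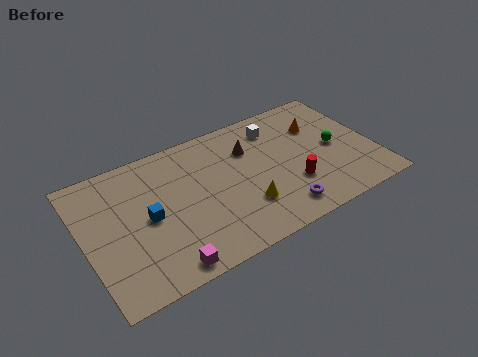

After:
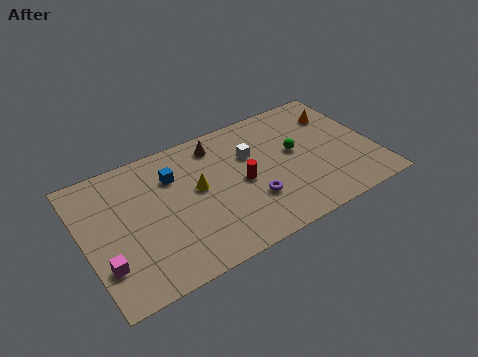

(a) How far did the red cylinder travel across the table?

2.9

The red cylinder moved from about (10.8, 2.7) to (8.3, 4.1), a distance of √(2.5² + 1.4²) ≈ 2.9.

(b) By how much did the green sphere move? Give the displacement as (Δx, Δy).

(-2.1, 0.6)

From the two frames, the green sphere sits at roughly (13.4, 4.2) before and (11.3, 4.8) after.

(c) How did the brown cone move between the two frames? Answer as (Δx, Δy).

(-1.6, 1.1)

The brown cone was at about (9.0, 6.1) and moved to about (7.4, 7.2).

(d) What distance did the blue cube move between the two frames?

2.6

The blue cube was near (3.3, 4.2) before and (4.9, 6.2) after, so it travelled √(1.6² + 2.0²) ≈ 2.6 units.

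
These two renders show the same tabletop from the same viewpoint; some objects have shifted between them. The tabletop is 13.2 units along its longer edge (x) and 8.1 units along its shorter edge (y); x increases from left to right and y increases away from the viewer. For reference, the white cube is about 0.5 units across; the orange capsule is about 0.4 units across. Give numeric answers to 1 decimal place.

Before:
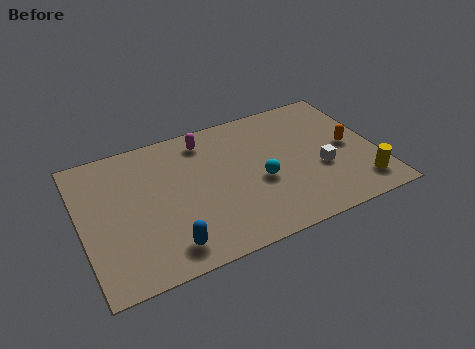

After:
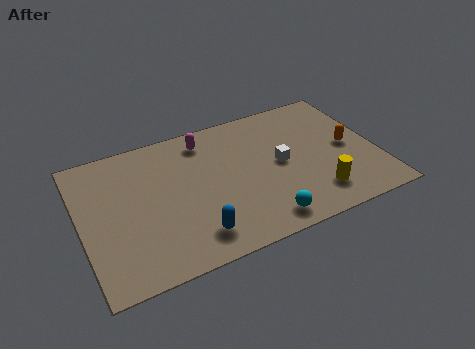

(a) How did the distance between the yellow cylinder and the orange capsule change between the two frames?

+0.4

Before: roughly 2.5 units apart; after: 2.9. That's 0.4 units further apart.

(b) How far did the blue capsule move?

1.2

The blue capsule moved from about (3.5, 1.3) to (4.7, 1.5), a distance of √(1.2² + 0.2²) ≈ 1.2.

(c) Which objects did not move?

the magenta capsule and the orange capsule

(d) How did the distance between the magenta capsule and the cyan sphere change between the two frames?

+2.0

Before: roughly 4.0 units apart; after: 6.0. That's 2.0 units further apart.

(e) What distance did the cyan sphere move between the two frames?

2.3

The cyan sphere was near (7.9, 3.4) before and (7.7, 1.1) after, so it travelled √(0.2² + 2.3²) ≈ 2.3 units.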